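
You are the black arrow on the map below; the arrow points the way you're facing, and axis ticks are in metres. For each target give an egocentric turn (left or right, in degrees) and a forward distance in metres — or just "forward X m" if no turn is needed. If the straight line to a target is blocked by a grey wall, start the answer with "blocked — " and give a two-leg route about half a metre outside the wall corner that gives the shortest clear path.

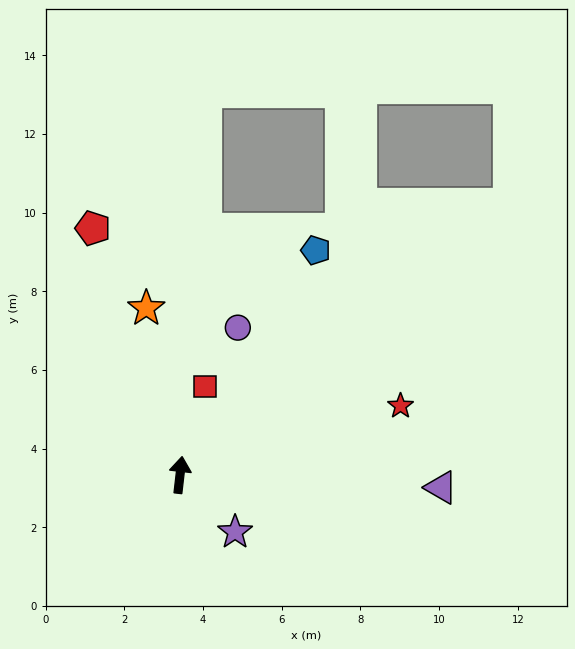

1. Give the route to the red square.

turn right 9°, forward 2.3 m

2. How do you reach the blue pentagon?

turn right 25°, forward 6.7 m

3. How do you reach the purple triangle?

turn right 86°, forward 6.6 m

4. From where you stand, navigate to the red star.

turn right 66°, forward 5.9 m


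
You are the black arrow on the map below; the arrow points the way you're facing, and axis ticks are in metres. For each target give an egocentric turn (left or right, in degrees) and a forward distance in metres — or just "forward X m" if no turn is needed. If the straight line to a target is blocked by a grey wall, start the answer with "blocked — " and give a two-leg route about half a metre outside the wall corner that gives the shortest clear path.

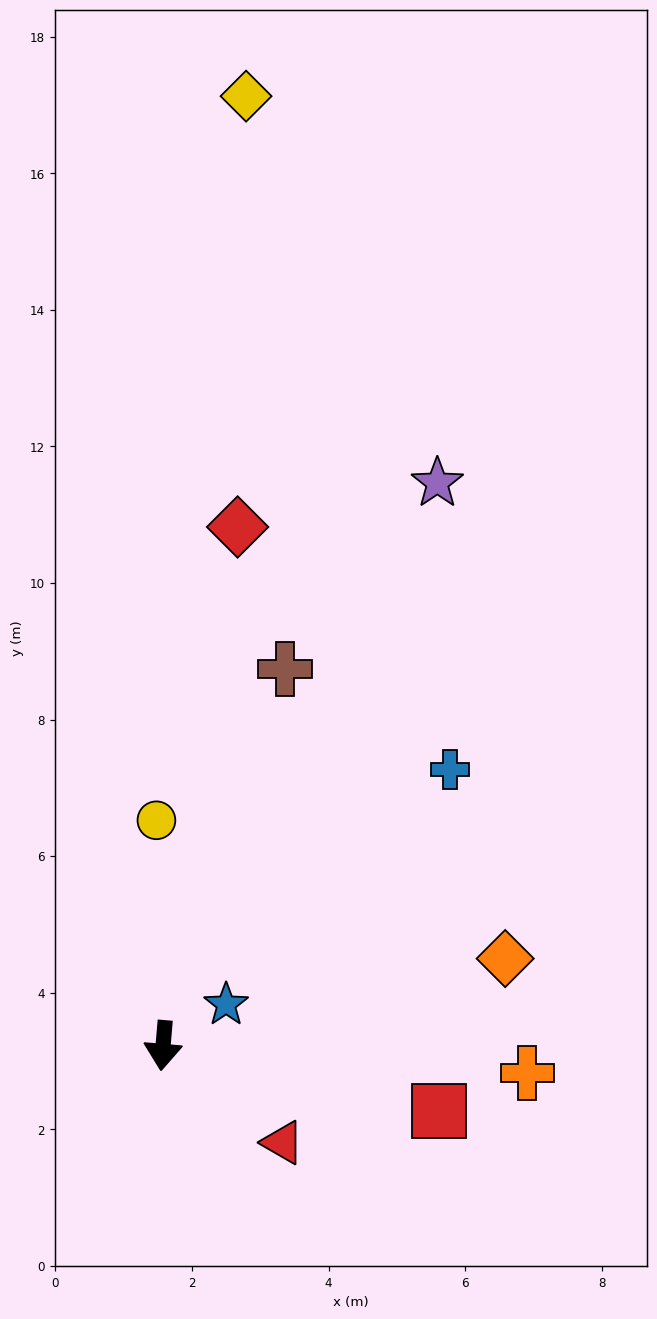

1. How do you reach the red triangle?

turn left 56°, forward 2.3 m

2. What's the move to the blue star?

turn left 128°, forward 1.1 m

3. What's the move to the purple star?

turn left 159°, forward 9.2 m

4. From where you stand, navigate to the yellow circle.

turn right 173°, forward 3.3 m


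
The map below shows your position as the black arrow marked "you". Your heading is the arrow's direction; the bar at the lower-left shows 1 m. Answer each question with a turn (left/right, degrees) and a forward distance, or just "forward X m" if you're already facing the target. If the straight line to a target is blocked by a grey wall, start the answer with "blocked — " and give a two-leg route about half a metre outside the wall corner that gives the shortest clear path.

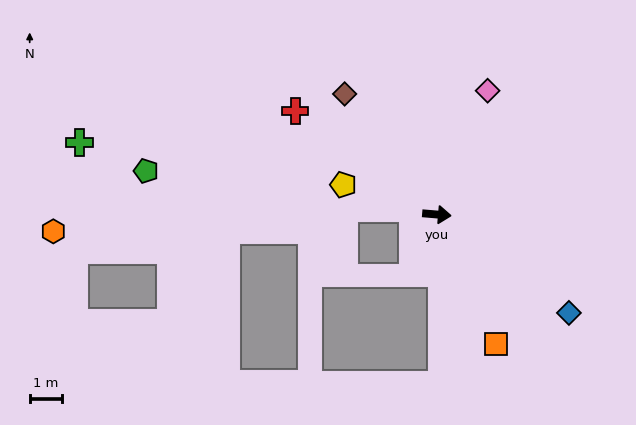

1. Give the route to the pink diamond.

turn left 73°, forward 4.2 m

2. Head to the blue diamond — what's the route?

turn right 32°, forward 5.1 m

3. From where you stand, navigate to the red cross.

turn left 149°, forward 5.5 m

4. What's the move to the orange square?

turn right 61°, forward 4.4 m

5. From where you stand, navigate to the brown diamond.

turn left 132°, forward 4.7 m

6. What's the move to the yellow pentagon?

turn left 167°, forward 3.1 m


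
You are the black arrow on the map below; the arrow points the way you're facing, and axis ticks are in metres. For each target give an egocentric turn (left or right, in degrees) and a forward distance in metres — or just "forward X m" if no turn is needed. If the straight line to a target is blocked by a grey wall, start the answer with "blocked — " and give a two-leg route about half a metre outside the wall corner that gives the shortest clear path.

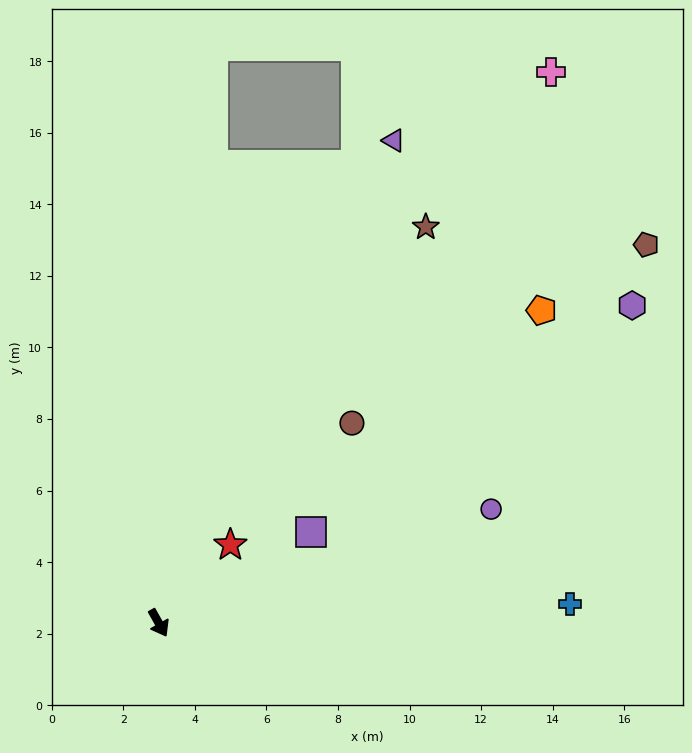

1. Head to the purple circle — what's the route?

turn left 80°, forward 9.8 m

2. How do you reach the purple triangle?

turn left 125°, forward 15.0 m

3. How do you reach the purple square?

turn left 91°, forward 5.0 m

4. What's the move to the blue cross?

turn left 63°, forward 11.5 m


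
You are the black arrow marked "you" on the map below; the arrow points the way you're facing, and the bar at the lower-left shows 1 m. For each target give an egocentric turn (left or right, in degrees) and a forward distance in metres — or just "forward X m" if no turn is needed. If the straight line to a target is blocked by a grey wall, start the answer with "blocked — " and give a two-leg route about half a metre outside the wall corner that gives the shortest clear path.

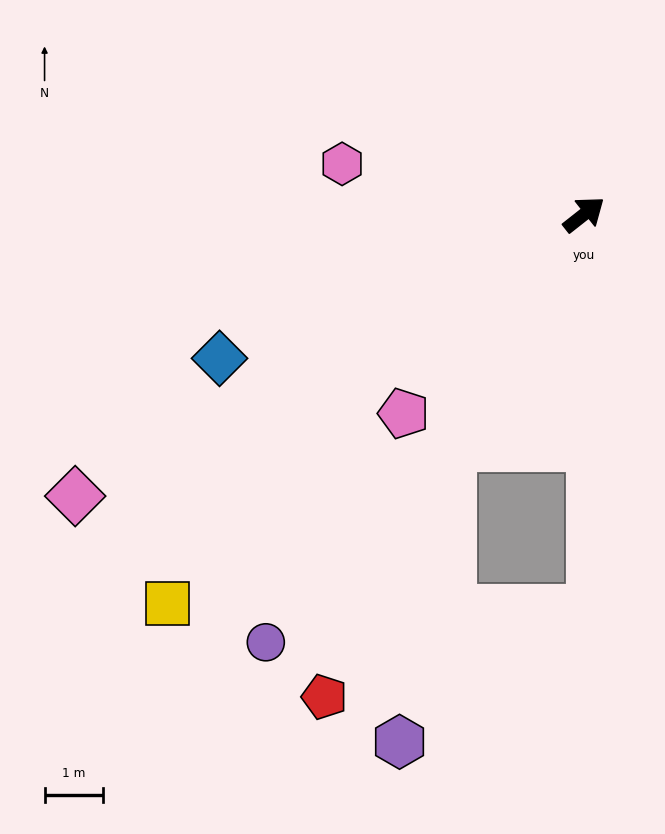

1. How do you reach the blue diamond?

turn left 163°, forward 6.8 m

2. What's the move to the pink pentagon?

turn right 170°, forward 4.6 m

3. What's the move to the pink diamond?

turn left 171°, forward 10.0 m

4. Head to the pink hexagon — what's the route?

turn left 130°, forward 4.3 m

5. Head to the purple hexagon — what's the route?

blocked — turn right 158°, forward 4.6 m, then turn left 20°, forward 5.2 m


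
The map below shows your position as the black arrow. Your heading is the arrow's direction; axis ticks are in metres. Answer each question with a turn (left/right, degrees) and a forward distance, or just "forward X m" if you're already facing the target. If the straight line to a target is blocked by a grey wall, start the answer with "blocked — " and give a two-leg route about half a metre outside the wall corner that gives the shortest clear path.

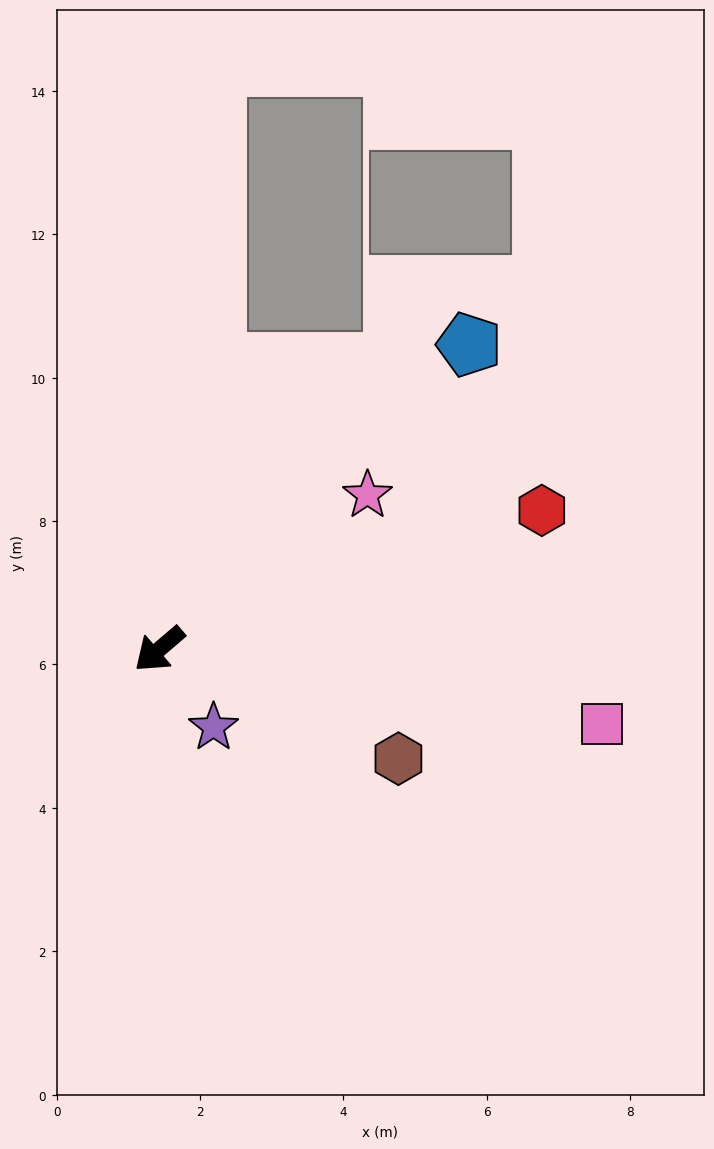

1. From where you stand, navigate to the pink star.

turn left 176°, forward 3.6 m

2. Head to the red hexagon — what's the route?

turn left 159°, forward 5.7 m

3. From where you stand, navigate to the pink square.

turn left 130°, forward 6.3 m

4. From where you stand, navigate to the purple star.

turn left 84°, forward 1.3 m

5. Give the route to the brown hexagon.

turn left 115°, forward 3.7 m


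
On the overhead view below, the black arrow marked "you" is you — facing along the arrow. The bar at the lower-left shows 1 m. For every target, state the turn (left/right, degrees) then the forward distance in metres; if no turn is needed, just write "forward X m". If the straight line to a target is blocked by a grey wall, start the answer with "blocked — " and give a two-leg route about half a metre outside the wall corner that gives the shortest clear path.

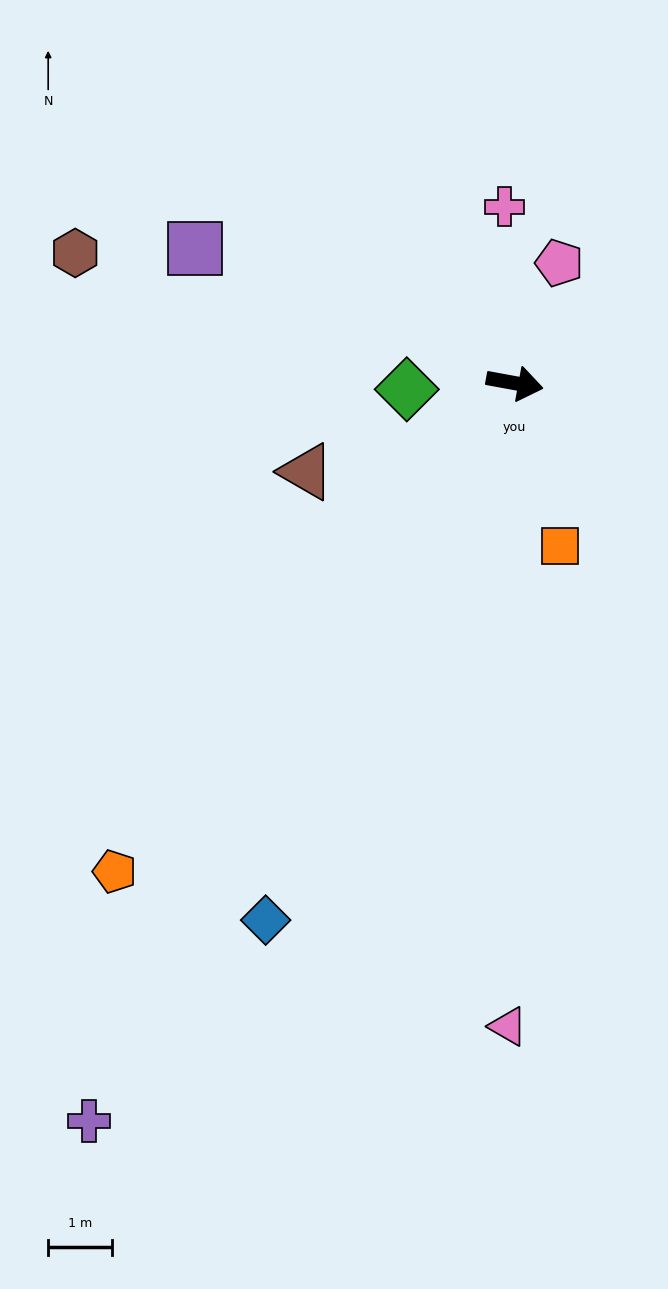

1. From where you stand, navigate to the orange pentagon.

turn right 119°, forward 9.9 m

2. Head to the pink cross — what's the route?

turn left 104°, forward 2.8 m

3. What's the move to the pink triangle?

turn right 80°, forward 10.1 m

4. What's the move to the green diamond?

turn right 166°, forward 1.7 m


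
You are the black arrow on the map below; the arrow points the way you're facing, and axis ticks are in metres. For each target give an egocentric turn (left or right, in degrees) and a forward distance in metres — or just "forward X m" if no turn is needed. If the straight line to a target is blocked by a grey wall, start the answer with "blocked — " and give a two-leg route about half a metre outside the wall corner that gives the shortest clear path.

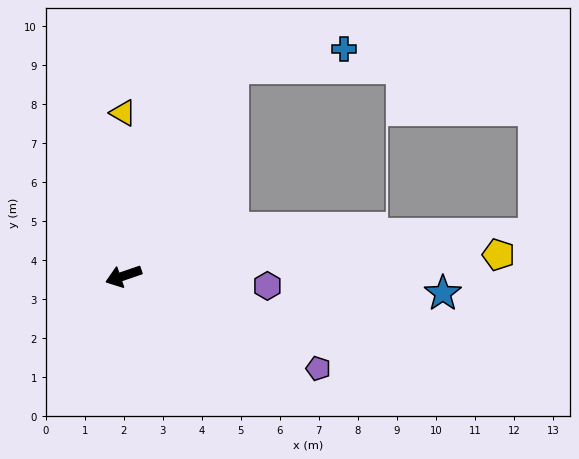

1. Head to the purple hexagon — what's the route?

turn left 157°, forward 3.7 m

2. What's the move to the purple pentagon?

turn left 136°, forward 5.5 m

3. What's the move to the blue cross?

blocked — turn right 137°, forward 6.0 m, then turn right 52°, forward 2.9 m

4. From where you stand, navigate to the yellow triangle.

turn right 109°, forward 4.2 m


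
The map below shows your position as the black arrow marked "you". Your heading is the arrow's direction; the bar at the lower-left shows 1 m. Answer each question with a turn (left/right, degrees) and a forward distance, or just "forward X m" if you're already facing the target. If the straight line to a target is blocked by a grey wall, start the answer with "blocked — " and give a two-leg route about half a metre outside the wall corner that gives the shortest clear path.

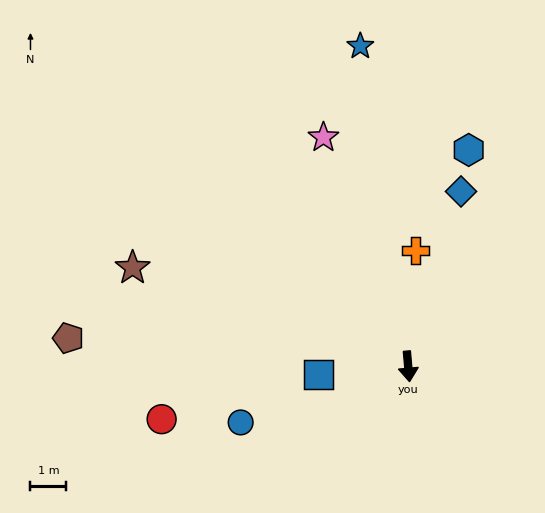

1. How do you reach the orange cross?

turn left 171°, forward 3.2 m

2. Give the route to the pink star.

turn right 165°, forward 6.8 m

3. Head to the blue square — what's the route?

turn right 90°, forward 2.5 m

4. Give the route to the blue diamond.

turn left 158°, forward 5.1 m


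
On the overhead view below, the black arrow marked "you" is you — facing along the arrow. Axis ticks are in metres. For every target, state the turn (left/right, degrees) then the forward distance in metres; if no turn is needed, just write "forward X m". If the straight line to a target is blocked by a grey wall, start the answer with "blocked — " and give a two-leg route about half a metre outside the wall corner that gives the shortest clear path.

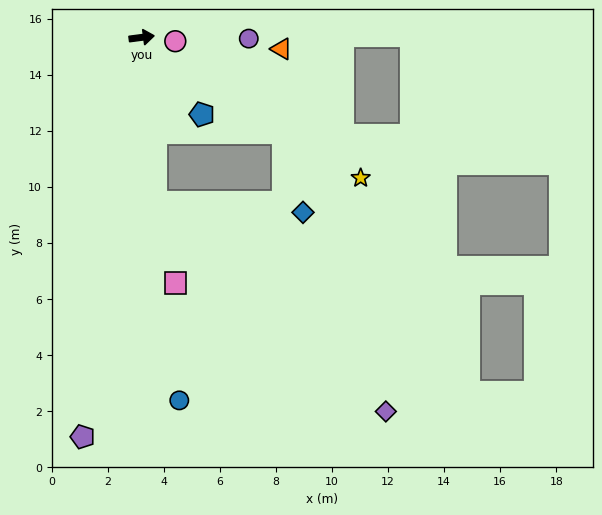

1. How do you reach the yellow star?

turn right 40°, forward 9.3 m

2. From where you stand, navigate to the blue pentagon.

turn right 59°, forward 3.5 m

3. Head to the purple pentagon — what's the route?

turn right 106°, forward 14.4 m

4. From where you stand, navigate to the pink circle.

turn right 14°, forward 1.2 m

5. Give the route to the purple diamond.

blocked — turn right 93°, forward 5.9 m, then turn left 43°, forward 11.1 m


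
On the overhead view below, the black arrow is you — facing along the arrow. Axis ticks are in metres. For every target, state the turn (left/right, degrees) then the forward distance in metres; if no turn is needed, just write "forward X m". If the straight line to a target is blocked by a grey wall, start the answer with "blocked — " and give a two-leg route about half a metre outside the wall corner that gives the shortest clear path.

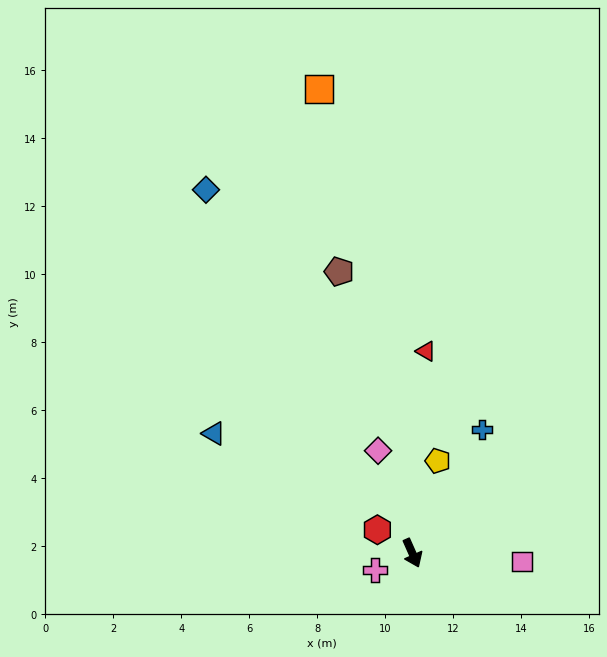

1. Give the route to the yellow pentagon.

turn left 141°, forward 2.8 m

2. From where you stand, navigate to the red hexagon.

turn right 148°, forward 1.2 m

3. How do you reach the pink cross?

turn right 90°, forward 1.2 m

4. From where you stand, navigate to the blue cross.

turn left 127°, forward 4.2 m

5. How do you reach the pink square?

turn left 62°, forward 3.2 m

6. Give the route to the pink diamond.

turn left 175°, forward 3.2 m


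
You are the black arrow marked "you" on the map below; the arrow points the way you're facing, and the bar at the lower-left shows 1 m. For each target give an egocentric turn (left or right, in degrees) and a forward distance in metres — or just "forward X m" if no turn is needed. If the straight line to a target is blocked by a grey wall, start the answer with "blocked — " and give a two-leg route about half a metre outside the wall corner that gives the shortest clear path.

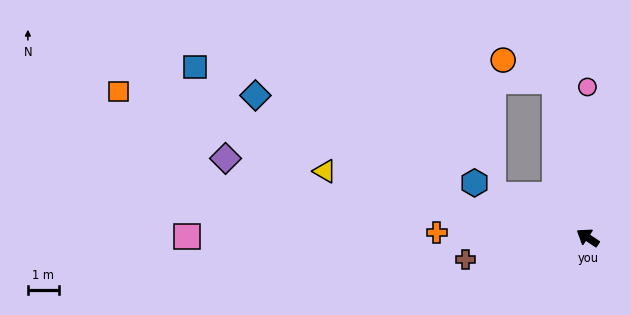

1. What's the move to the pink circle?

turn right 56°, forward 4.8 m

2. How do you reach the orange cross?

turn left 32°, forward 4.8 m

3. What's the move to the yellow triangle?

turn left 19°, forward 8.7 m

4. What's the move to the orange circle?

blocked — turn right 44°, forward 5.1 m, then turn left 56°, forward 1.8 m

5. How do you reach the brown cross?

turn left 44°, forward 4.0 m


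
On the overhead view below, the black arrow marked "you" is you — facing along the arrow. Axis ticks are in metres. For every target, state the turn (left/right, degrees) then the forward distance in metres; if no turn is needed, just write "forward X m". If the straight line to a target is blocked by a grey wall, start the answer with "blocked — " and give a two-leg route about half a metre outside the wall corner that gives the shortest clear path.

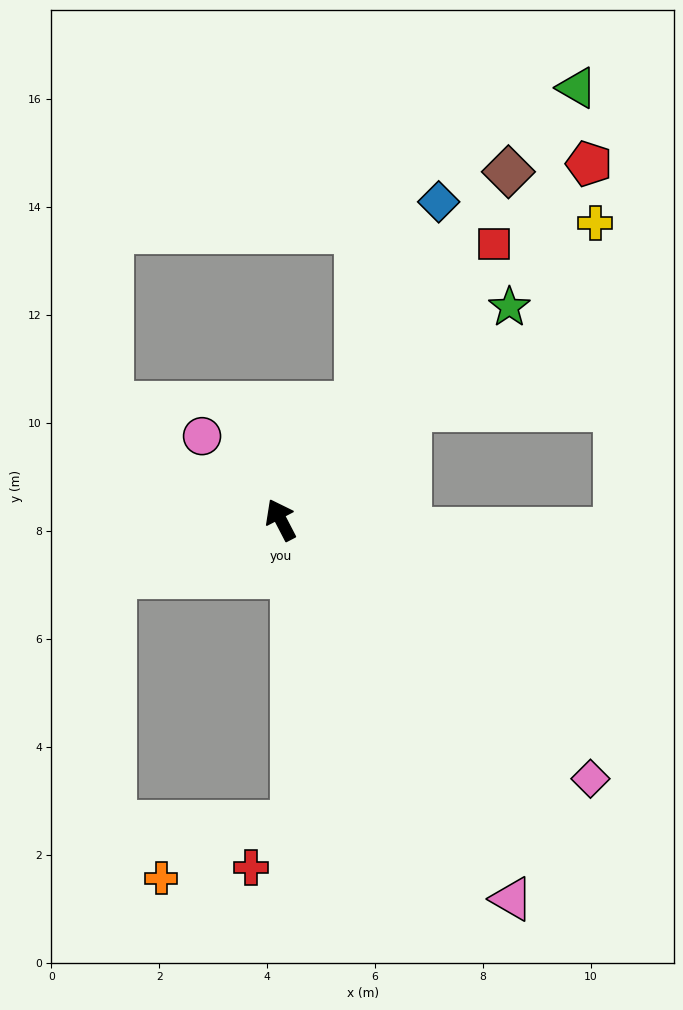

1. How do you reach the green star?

turn right 75°, forward 5.8 m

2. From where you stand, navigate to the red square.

turn right 65°, forward 6.5 m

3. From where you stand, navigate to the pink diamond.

turn right 157°, forward 7.5 m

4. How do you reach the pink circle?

turn left 16°, forward 2.1 m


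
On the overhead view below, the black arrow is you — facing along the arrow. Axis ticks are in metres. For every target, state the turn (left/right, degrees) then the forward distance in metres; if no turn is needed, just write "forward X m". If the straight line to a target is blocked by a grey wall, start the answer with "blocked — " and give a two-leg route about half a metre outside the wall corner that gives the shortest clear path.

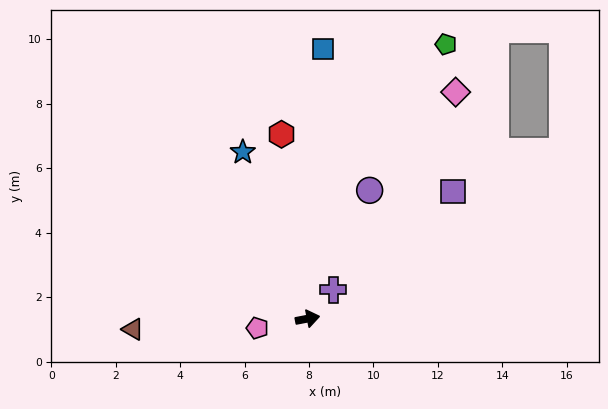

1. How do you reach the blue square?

turn left 76°, forward 8.4 m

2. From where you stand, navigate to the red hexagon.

turn left 87°, forward 5.8 m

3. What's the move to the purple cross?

turn left 37°, forward 1.2 m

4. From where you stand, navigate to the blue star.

turn left 100°, forward 5.5 m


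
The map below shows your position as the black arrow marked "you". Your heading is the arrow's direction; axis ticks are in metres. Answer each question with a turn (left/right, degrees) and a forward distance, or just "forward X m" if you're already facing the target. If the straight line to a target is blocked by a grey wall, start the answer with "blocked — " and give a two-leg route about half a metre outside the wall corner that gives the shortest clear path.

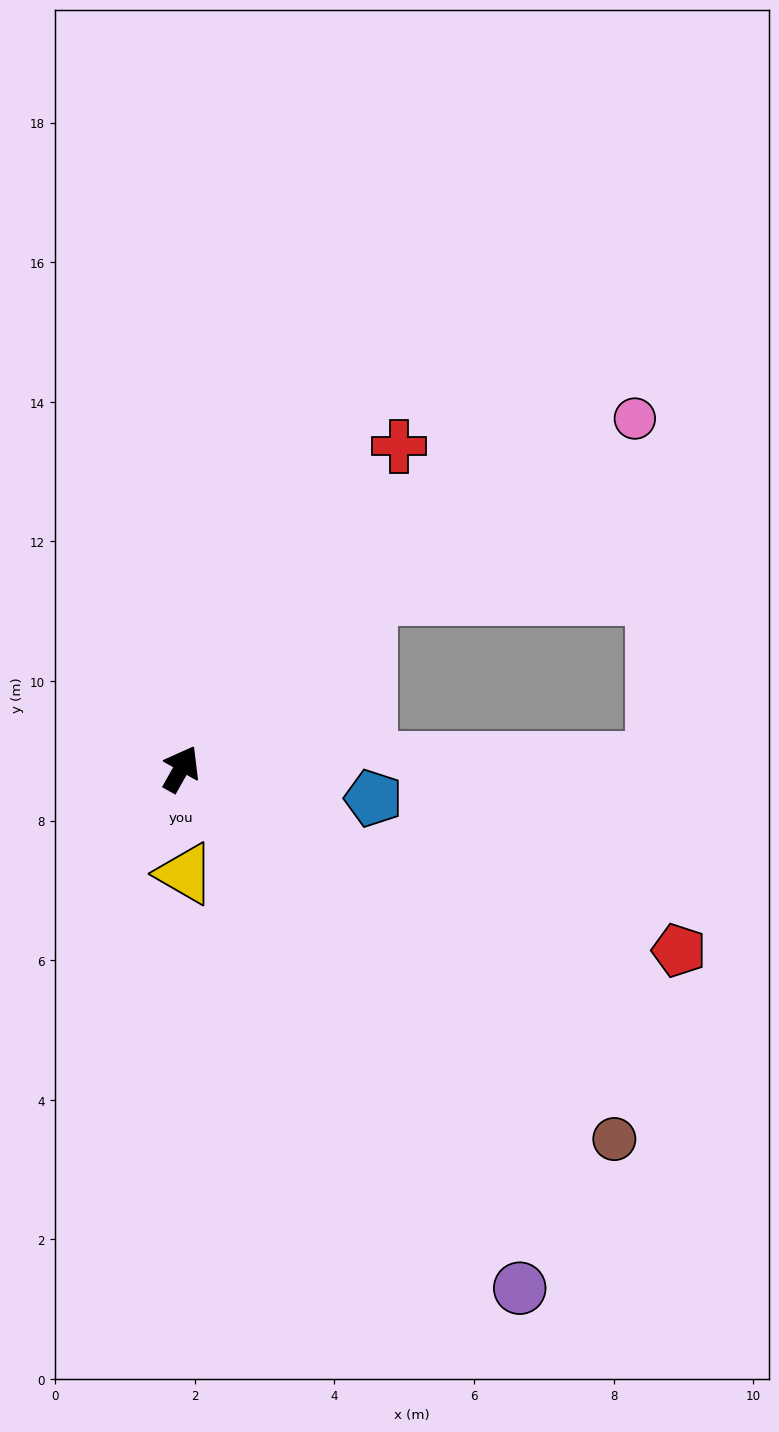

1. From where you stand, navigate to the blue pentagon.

turn right 69°, forward 2.8 m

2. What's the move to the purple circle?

turn right 117°, forward 8.9 m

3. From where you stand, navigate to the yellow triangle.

turn right 148°, forward 1.5 m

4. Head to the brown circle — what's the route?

turn right 101°, forward 8.2 m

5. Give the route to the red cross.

turn right 5°, forward 5.6 m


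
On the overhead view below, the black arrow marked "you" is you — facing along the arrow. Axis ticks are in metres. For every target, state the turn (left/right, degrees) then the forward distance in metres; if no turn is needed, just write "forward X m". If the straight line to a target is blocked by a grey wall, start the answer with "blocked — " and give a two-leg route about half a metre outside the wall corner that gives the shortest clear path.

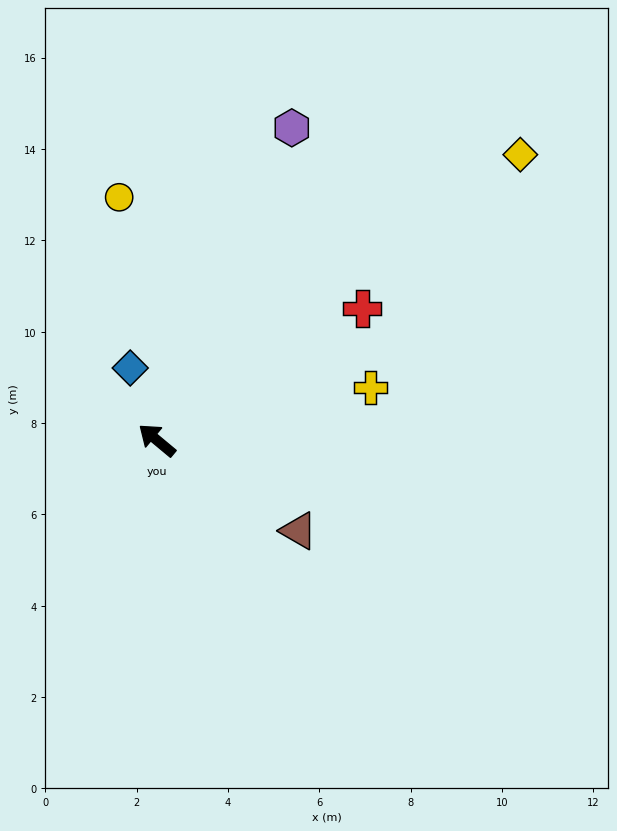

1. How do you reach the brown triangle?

turn right 173°, forward 3.7 m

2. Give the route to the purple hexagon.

turn right 74°, forward 7.4 m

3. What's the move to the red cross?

turn right 108°, forward 5.3 m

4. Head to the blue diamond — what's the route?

turn right 30°, forward 1.7 m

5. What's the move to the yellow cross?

turn right 126°, forward 4.8 m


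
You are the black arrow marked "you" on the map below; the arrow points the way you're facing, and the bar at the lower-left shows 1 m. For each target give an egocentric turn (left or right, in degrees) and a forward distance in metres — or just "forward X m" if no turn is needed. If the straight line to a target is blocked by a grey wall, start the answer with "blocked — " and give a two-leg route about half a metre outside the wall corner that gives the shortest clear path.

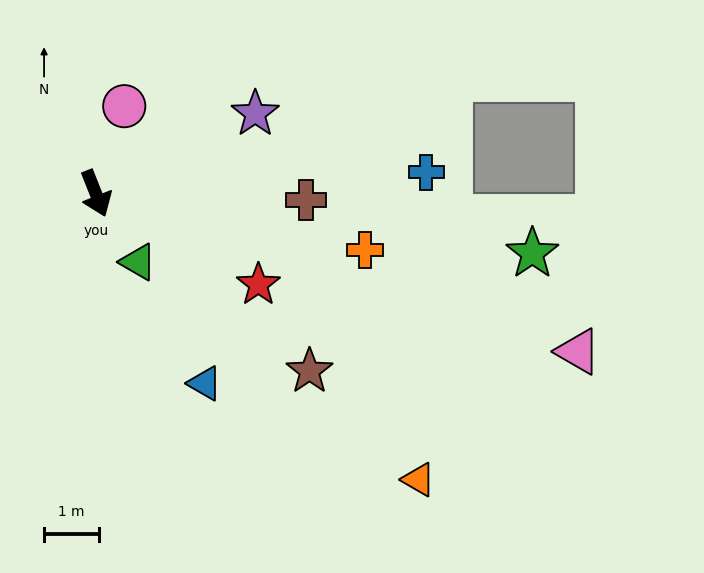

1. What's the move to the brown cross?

turn left 67°, forward 3.8 m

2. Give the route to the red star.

turn left 39°, forward 3.4 m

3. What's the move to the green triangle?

turn left 10°, forward 1.5 m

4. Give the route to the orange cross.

turn left 57°, forward 5.0 m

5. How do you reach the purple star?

turn left 95°, forward 3.2 m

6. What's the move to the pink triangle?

turn left 50°, forward 9.2 m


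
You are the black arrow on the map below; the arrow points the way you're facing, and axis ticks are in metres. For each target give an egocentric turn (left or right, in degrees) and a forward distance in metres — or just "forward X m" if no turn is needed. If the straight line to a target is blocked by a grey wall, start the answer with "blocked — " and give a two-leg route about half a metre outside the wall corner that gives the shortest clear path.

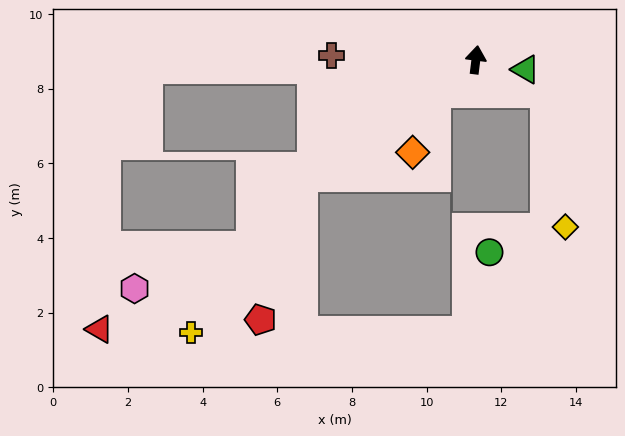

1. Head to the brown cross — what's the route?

turn left 95°, forward 3.9 m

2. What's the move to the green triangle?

turn right 94°, forward 1.4 m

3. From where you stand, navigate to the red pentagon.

blocked — turn left 131°, forward 5.6 m, then turn left 40°, forward 4.0 m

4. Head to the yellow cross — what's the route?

blocked — turn left 131°, forward 5.6 m, then turn left 21°, forward 5.2 m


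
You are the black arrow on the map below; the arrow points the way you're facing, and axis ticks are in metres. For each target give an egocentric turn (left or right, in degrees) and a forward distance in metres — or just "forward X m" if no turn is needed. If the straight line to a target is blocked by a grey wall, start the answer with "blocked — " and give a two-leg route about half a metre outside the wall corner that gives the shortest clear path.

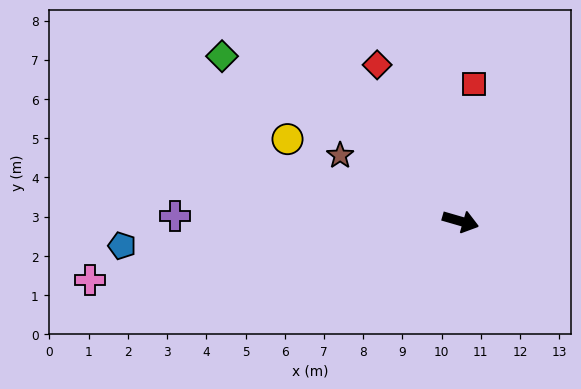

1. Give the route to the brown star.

turn left 168°, forward 3.5 m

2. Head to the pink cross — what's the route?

turn right 155°, forward 9.6 m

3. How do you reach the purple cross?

turn right 165°, forward 7.3 m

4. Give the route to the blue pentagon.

turn right 160°, forward 8.7 m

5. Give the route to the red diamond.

turn left 134°, forward 4.5 m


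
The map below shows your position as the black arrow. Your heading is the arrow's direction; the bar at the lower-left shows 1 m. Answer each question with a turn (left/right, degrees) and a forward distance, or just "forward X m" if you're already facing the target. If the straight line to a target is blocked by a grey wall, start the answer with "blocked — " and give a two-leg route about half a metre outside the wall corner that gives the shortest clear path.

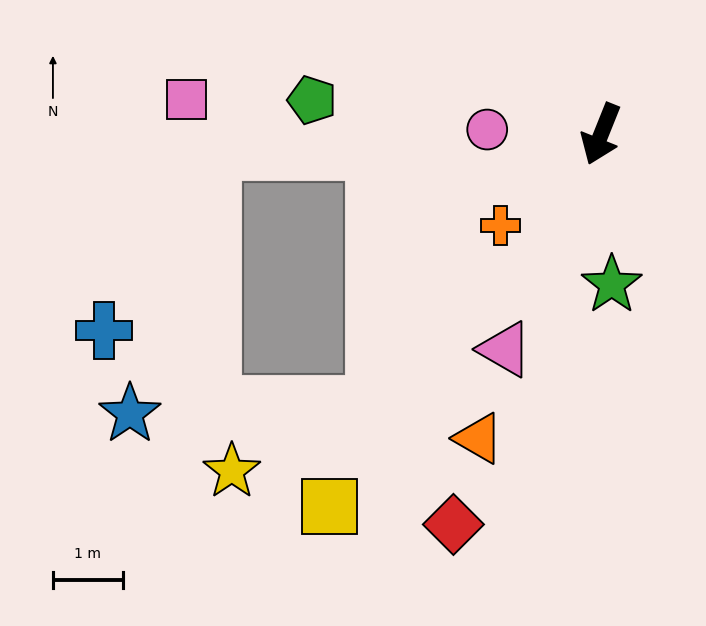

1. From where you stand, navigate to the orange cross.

turn right 26°, forward 2.0 m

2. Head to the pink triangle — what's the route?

turn right 2°, forward 3.4 m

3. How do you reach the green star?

turn left 26°, forward 2.2 m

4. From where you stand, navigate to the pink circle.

turn right 70°, forward 1.6 m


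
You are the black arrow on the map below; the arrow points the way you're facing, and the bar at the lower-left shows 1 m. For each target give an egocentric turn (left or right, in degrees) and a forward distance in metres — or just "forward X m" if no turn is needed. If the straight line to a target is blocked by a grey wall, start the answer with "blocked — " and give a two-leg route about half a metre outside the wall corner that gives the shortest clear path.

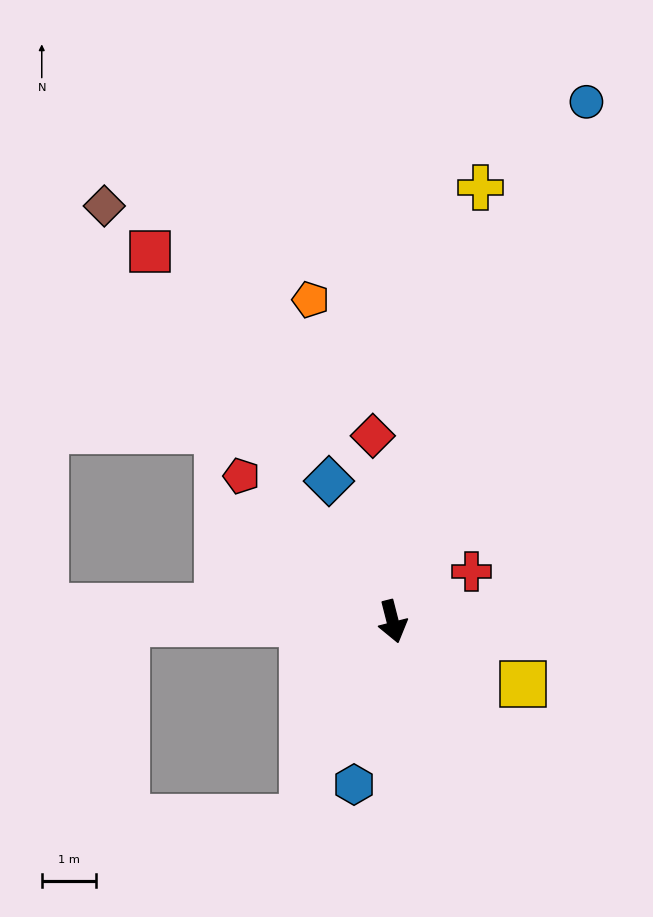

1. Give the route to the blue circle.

turn left 145°, forward 10.2 m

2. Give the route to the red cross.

turn left 108°, forward 1.7 m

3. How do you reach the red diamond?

turn left 172°, forward 3.4 m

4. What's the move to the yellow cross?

turn left 154°, forward 8.1 m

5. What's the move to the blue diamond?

turn right 170°, forward 2.8 m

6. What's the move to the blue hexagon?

turn right 28°, forward 3.1 m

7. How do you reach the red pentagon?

turn right 148°, forward 3.9 m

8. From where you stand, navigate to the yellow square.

turn left 50°, forward 2.7 m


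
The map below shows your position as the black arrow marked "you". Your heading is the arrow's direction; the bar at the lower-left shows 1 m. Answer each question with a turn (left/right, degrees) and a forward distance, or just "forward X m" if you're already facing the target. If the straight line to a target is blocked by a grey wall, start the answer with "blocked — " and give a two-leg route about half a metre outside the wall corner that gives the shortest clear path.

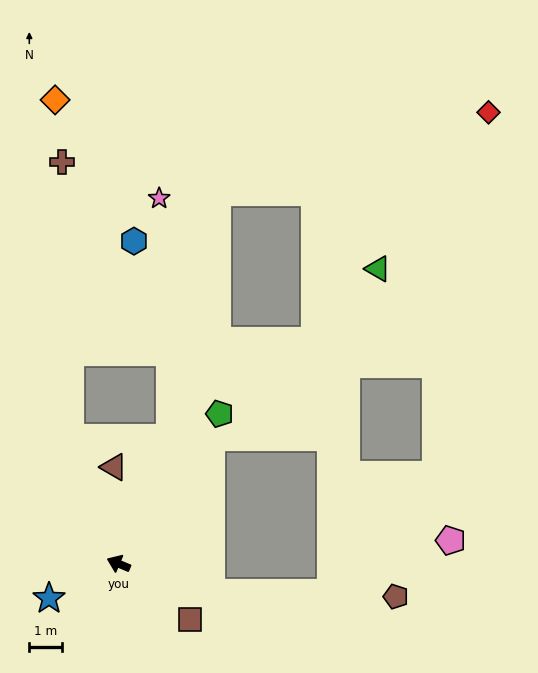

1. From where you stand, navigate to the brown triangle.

turn right 64°, forward 2.9 m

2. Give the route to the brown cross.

blocked — turn right 46°, forward 4.1 m, then turn right 19°, forward 8.4 m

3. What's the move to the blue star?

turn left 49°, forward 2.4 m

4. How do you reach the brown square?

turn left 165°, forward 2.8 m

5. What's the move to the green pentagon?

turn right 101°, forward 5.5 m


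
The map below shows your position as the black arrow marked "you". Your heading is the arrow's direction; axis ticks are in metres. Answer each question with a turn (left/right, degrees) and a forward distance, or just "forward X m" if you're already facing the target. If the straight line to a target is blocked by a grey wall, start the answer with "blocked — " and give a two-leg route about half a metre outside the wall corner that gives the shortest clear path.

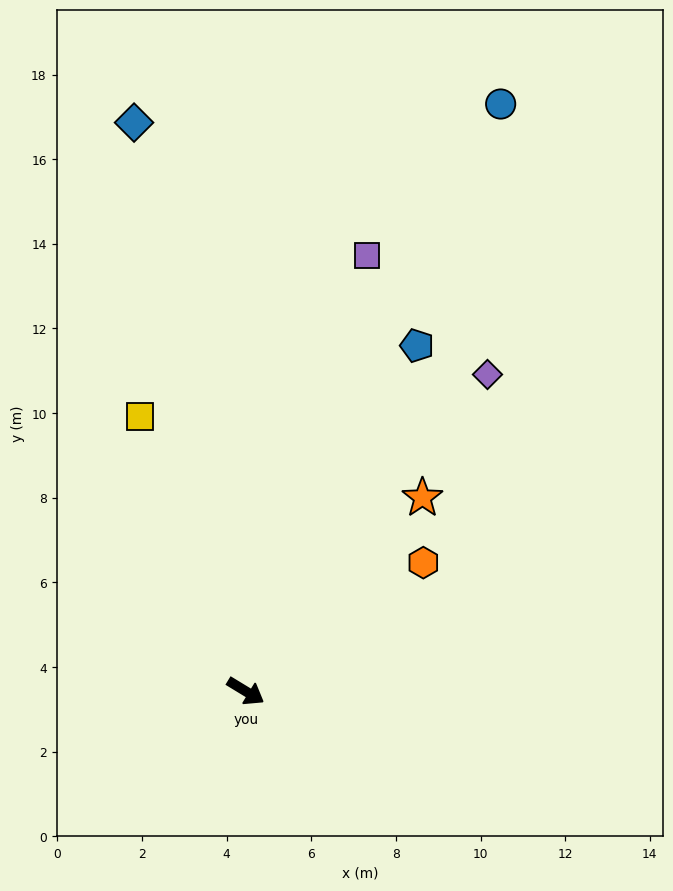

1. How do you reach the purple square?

turn left 106°, forward 10.7 m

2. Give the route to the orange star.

turn left 79°, forward 6.2 m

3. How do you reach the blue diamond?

turn left 132°, forward 13.7 m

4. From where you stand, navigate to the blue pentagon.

turn left 95°, forward 9.1 m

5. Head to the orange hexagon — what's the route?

turn left 67°, forward 5.2 m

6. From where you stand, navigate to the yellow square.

turn left 142°, forward 7.0 m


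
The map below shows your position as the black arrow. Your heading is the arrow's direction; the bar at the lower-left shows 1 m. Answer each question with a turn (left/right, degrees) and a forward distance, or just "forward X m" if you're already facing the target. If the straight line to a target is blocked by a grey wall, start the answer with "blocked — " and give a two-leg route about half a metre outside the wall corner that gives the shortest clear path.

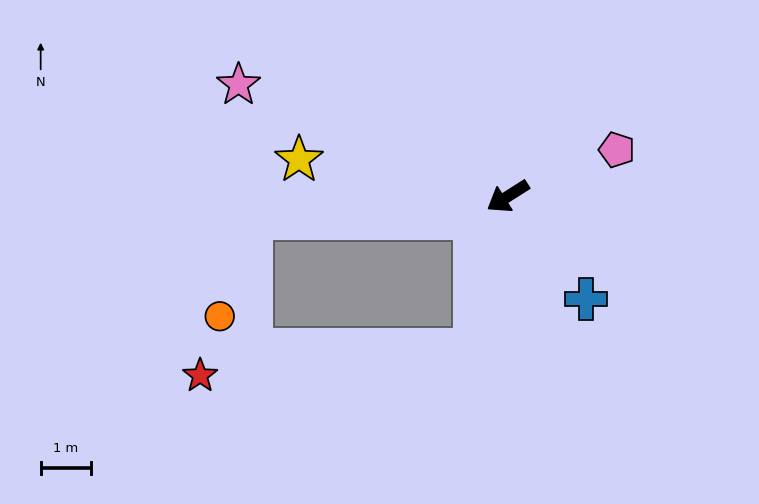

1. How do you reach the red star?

blocked — turn left 45°, forward 3.1 m, then turn right 72°, forward 5.5 m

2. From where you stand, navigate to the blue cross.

turn left 95°, forward 2.5 m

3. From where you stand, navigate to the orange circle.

blocked — turn right 27°, forward 5.1 m, then turn left 67°, forward 2.0 m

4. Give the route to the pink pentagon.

turn left 171°, forward 2.3 m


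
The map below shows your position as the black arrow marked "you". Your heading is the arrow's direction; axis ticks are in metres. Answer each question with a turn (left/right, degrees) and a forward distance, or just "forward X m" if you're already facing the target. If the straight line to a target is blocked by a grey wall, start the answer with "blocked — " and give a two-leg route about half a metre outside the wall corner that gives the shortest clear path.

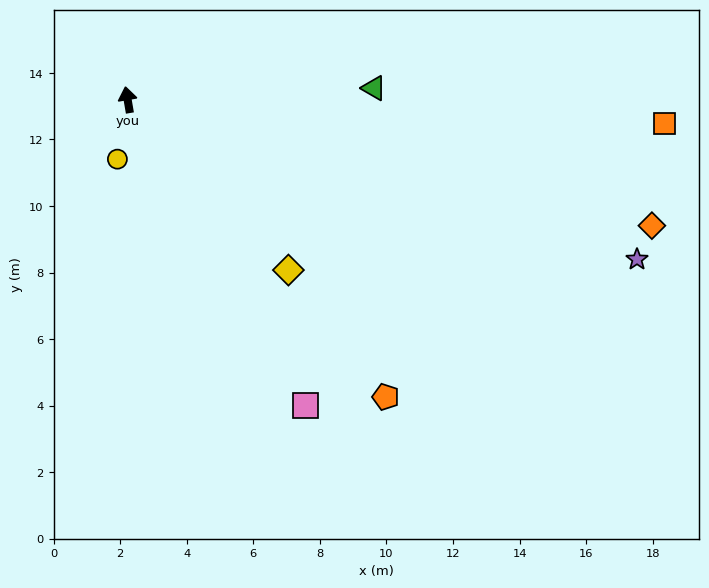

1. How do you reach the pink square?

turn right 160°, forward 10.6 m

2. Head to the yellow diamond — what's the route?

turn right 146°, forward 7.0 m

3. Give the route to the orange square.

turn right 102°, forward 16.1 m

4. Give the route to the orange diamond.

turn right 113°, forward 16.2 m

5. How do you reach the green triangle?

turn right 97°, forward 7.4 m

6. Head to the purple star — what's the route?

turn right 117°, forward 16.0 m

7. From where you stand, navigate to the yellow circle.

turn left 161°, forward 1.8 m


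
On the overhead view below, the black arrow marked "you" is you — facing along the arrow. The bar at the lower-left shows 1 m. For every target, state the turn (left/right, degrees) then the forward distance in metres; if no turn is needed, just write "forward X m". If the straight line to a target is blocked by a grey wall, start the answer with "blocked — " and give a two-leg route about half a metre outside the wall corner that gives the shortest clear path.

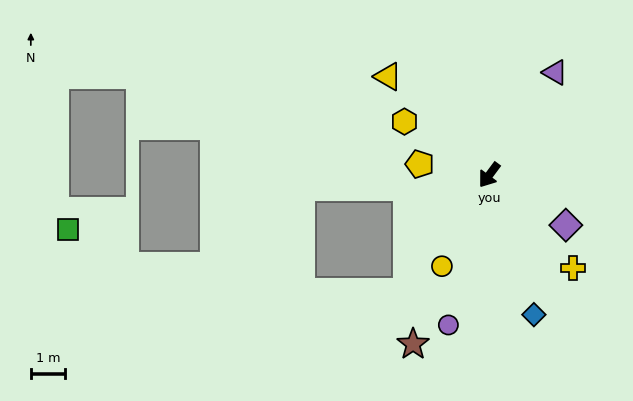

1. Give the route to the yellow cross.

turn left 79°, forward 3.6 m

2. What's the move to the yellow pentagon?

turn right 62°, forward 2.0 m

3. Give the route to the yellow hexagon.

turn right 86°, forward 2.9 m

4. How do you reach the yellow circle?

turn left 9°, forward 3.0 m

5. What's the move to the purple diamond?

turn left 93°, forward 2.7 m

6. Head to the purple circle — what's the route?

turn left 21°, forward 4.5 m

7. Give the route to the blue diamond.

turn left 54°, forward 4.3 m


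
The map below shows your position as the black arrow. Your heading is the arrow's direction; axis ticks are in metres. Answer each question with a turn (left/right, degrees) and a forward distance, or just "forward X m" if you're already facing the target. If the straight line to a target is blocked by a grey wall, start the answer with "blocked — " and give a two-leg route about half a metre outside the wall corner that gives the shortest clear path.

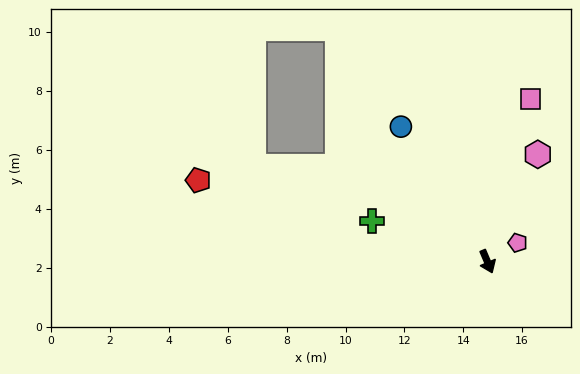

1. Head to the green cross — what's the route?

turn right 132°, forward 4.2 m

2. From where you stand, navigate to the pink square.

turn left 142°, forward 5.7 m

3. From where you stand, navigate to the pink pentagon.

turn left 99°, forward 1.2 m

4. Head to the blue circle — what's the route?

turn right 170°, forward 5.4 m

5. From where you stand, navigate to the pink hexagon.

turn left 132°, forward 4.0 m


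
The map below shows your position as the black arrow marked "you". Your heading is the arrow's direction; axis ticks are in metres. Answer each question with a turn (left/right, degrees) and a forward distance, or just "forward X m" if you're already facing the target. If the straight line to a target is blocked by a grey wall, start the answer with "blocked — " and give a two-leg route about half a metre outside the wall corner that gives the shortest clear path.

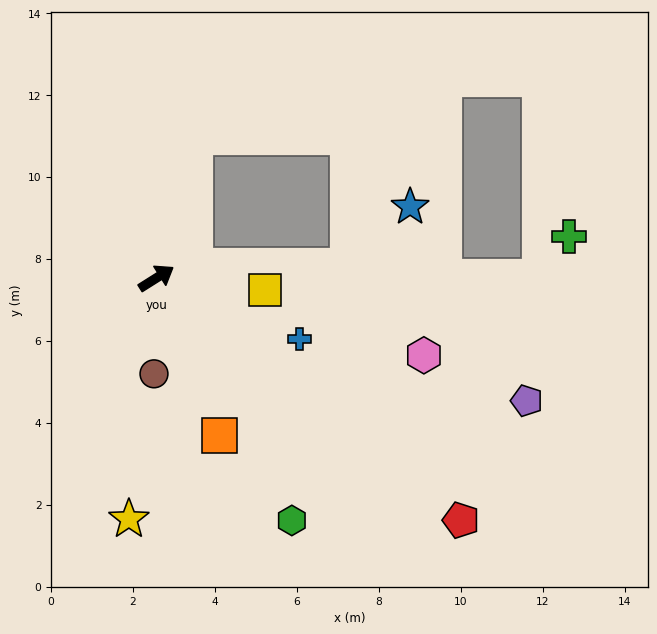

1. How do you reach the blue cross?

turn right 55°, forward 3.8 m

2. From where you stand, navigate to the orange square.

turn right 100°, forward 4.1 m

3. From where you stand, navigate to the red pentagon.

turn right 71°, forward 9.5 m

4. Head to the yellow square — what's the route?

turn right 39°, forward 2.7 m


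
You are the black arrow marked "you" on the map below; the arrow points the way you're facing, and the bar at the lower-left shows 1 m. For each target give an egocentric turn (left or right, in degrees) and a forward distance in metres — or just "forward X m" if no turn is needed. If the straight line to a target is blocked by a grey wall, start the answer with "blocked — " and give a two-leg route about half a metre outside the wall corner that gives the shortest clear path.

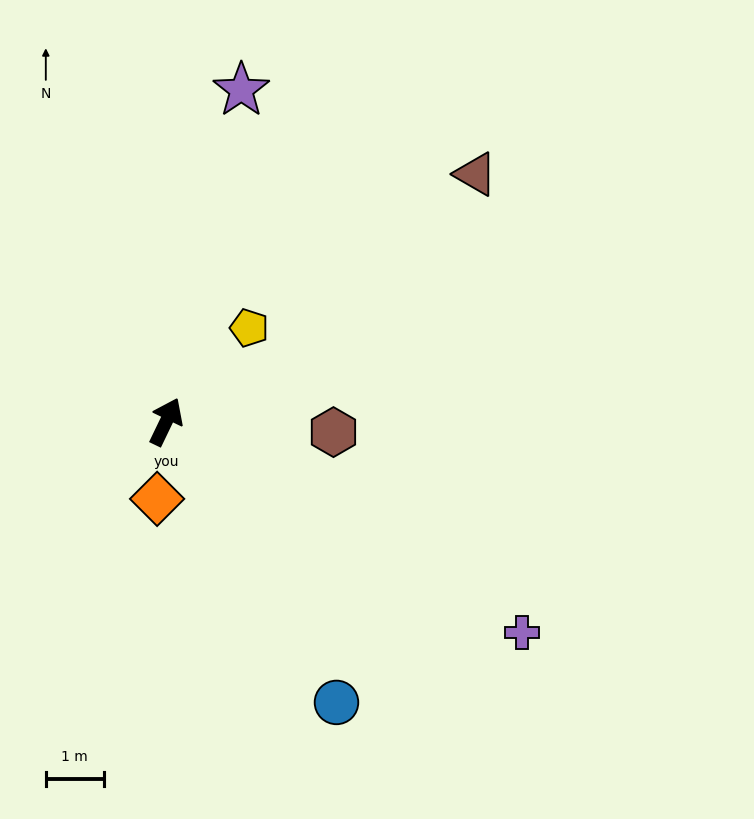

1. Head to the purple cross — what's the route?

turn right 95°, forward 7.2 m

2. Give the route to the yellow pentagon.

turn right 16°, forward 2.2 m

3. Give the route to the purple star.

turn left 13°, forward 5.9 m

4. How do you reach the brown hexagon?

turn right 68°, forward 2.9 m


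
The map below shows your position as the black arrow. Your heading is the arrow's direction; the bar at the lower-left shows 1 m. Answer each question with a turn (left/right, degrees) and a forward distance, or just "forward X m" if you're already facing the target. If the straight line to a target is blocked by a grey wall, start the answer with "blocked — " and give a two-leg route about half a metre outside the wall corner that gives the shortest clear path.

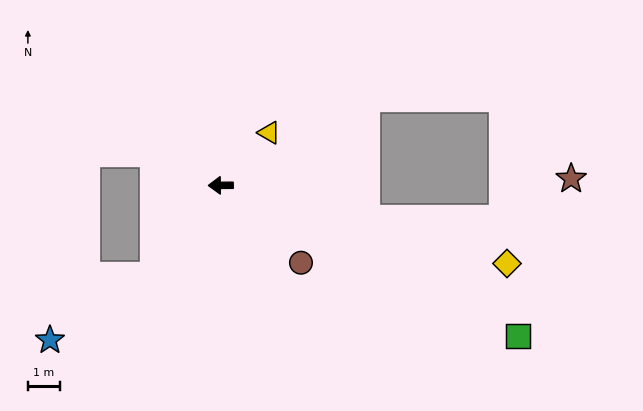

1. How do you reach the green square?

turn left 153°, forward 10.5 m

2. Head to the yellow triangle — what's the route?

turn right 133°, forward 2.3 m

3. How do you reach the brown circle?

turn left 136°, forward 3.5 m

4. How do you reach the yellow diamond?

turn left 164°, forward 9.3 m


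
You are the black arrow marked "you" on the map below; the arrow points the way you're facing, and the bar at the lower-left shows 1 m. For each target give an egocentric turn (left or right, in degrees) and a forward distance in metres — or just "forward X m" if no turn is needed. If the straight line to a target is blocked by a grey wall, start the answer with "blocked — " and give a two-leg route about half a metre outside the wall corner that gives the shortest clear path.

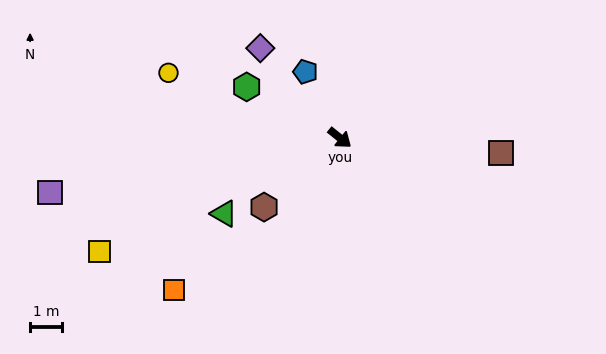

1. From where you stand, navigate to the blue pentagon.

turn left 156°, forward 2.3 m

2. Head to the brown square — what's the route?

turn left 33°, forward 5.1 m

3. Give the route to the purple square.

turn right 131°, forward 9.2 m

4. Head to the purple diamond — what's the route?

turn left 170°, forward 3.7 m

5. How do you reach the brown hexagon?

turn right 99°, forward 3.2 m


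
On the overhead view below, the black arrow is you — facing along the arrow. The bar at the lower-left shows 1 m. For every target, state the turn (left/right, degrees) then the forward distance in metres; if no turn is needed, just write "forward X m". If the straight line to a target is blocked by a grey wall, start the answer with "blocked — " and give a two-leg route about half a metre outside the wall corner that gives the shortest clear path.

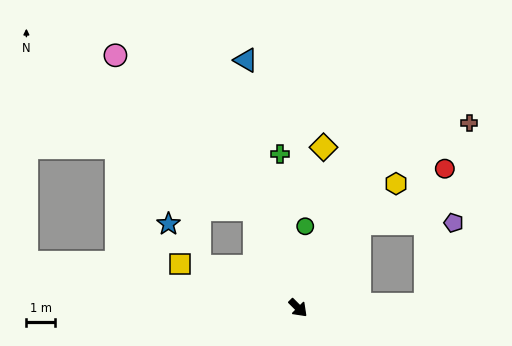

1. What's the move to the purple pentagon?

blocked — turn left 99°, forward 3.6 m, then turn right 54°, forward 3.3 m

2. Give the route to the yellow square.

turn right 155°, forward 4.4 m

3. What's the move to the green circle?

turn left 130°, forward 2.9 m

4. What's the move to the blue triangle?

turn left 147°, forward 8.8 m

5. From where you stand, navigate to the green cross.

turn left 142°, forward 5.4 m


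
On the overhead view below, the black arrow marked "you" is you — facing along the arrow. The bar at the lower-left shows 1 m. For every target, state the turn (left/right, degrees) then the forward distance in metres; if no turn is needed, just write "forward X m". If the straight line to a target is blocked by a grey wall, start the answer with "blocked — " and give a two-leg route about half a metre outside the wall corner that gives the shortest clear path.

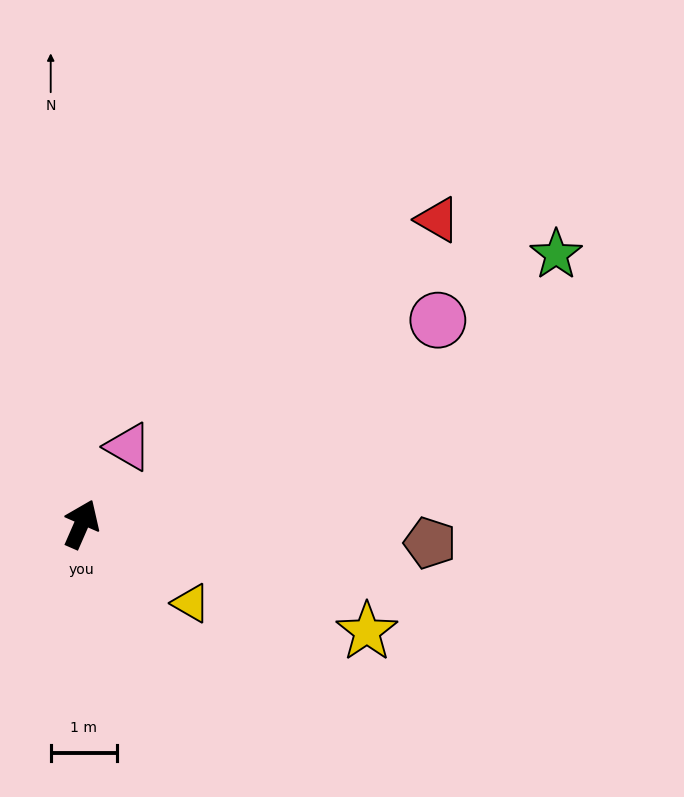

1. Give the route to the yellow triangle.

turn right 102°, forward 2.0 m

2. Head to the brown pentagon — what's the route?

turn right 70°, forward 5.3 m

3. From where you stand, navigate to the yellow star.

turn right 87°, forward 4.6 m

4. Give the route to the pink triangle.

turn right 8°, forward 1.4 m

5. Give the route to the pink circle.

turn right 37°, forward 6.2 m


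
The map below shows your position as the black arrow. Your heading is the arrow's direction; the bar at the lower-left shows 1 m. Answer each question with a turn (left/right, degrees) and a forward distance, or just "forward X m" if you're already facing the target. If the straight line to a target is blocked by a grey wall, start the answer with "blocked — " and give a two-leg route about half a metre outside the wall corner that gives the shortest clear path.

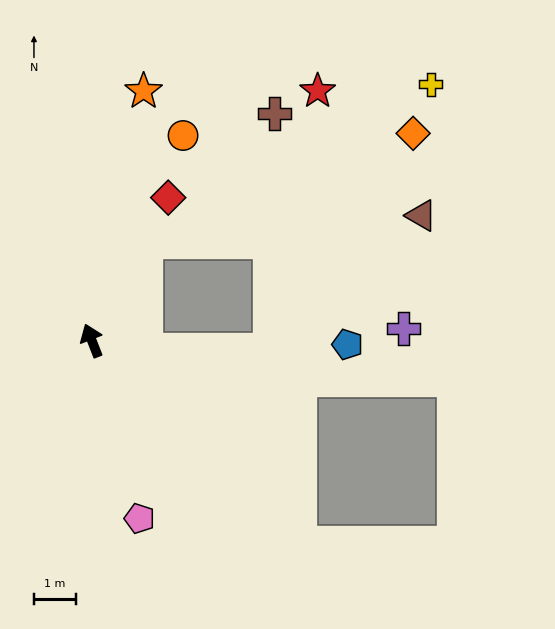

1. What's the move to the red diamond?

turn right 49°, forward 3.9 m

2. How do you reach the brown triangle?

blocked — turn right 49°, forward 2.7 m, then turn right 57°, forward 6.7 m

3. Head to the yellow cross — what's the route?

blocked — turn right 49°, forward 2.7 m, then turn right 33°, forward 7.8 m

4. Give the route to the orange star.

turn right 33°, forward 6.1 m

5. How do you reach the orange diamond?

blocked — turn right 49°, forward 2.7 m, then turn right 40°, forward 6.9 m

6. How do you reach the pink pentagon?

turn left 174°, forward 4.4 m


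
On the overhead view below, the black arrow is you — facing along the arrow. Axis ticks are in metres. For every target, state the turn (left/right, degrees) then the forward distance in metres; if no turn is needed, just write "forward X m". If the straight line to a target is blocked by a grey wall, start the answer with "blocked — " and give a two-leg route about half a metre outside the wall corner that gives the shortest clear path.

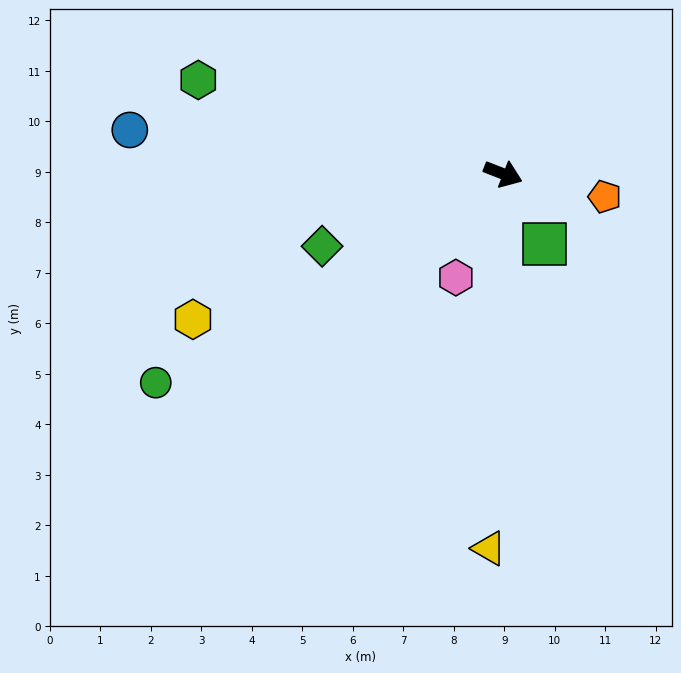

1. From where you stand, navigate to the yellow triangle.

turn right 71°, forward 7.4 m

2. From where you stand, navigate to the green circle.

turn right 128°, forward 8.0 m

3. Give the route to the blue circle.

turn right 165°, forward 7.4 m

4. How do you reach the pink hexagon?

turn right 93°, forward 2.3 m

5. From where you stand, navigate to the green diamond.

turn right 137°, forward 3.9 m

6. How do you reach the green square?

turn right 38°, forward 1.6 m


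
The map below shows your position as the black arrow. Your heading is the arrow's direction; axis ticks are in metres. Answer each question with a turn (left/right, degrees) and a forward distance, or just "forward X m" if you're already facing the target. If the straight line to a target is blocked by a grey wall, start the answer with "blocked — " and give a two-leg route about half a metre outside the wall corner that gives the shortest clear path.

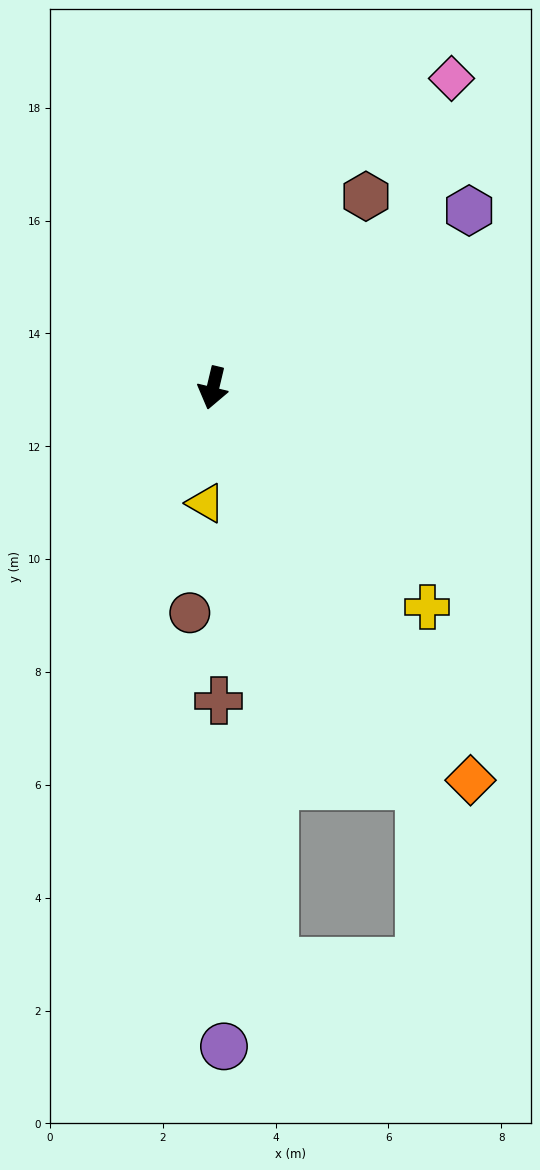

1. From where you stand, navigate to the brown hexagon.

turn left 155°, forward 4.3 m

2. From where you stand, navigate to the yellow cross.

turn left 58°, forward 5.4 m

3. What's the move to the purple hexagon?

turn left 138°, forward 5.5 m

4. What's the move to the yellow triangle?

turn left 10°, forward 2.0 m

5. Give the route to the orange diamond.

turn left 47°, forward 8.3 m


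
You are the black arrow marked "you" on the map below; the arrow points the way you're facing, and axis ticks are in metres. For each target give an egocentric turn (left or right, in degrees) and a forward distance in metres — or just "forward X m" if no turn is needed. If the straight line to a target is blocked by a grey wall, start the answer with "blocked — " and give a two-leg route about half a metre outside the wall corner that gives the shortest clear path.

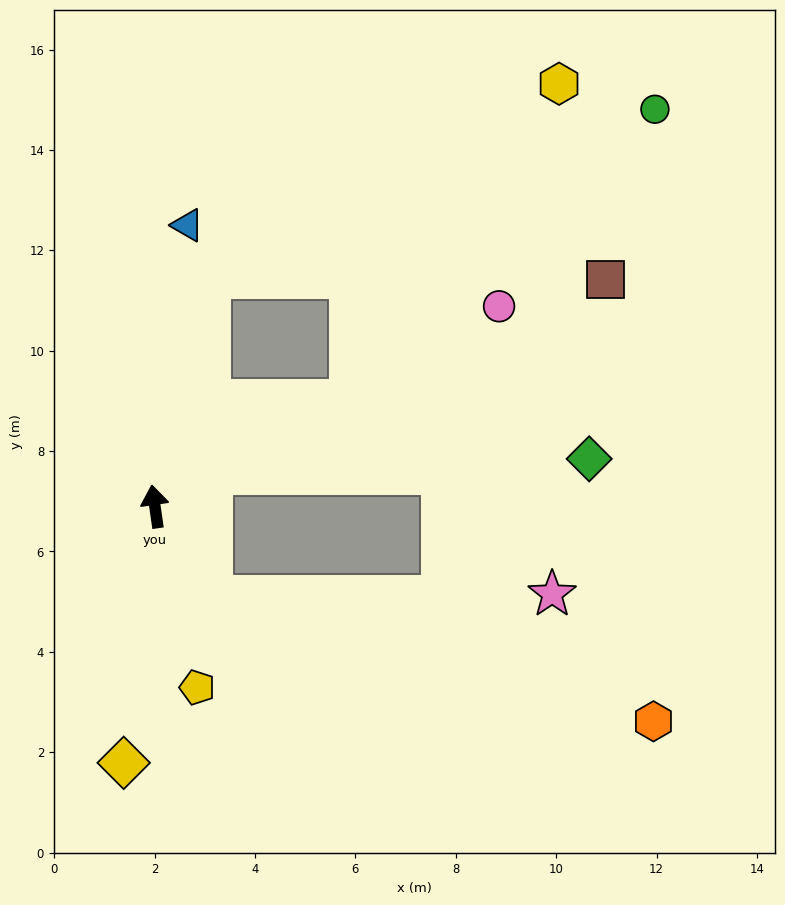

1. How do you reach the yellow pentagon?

turn right 175°, forward 3.7 m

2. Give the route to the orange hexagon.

blocked — turn right 156°, forward 2.1 m, then turn left 42°, forward 9.1 m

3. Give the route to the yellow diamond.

turn left 165°, forward 5.1 m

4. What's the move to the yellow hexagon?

blocked — turn right 70°, forward 4.4 m, then turn left 28°, forward 7.6 m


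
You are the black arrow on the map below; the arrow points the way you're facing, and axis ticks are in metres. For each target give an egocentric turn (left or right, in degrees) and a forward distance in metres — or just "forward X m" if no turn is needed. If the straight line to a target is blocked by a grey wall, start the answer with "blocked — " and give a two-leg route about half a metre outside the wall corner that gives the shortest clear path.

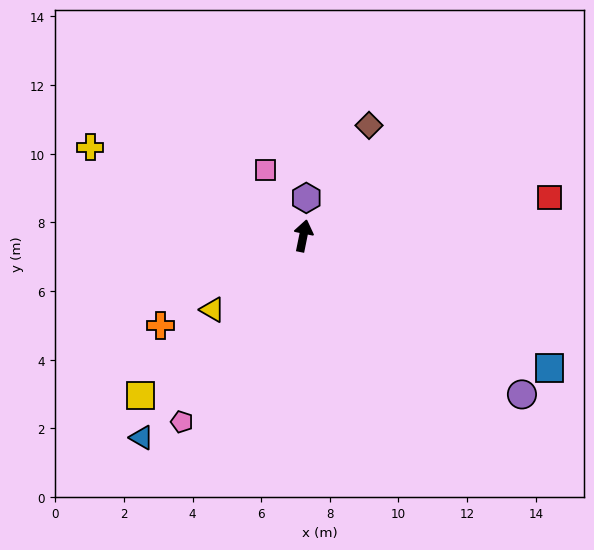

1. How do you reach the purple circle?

turn right 114°, forward 7.9 m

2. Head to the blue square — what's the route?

turn right 107°, forward 8.1 m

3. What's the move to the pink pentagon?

turn left 158°, forward 6.5 m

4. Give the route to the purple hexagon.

turn left 7°, forward 1.1 m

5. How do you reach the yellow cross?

turn left 79°, forward 6.7 m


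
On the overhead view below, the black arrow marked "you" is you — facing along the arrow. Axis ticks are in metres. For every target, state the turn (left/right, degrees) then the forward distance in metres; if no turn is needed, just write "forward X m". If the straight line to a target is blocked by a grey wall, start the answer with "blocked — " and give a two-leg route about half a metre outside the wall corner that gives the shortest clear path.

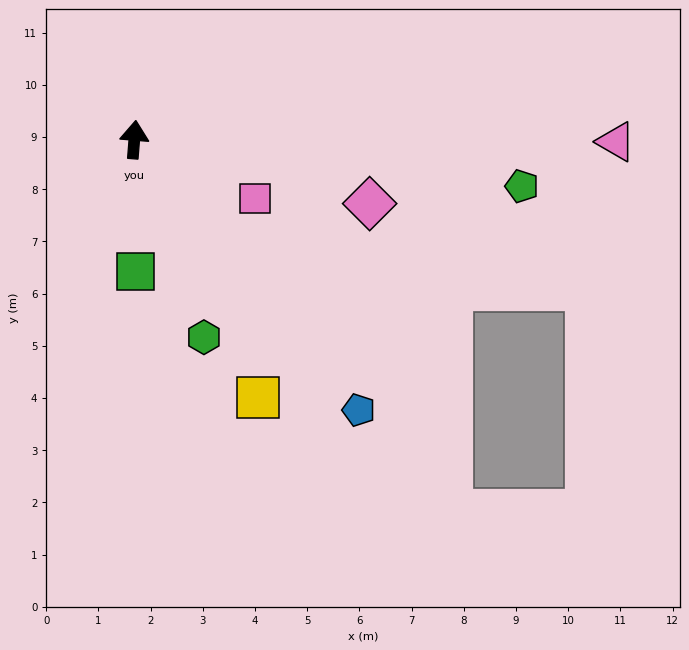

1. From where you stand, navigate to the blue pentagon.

turn right 136°, forward 6.7 m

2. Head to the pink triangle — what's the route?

turn right 86°, forward 9.2 m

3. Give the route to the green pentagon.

turn right 92°, forward 7.5 m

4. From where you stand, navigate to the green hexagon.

turn right 156°, forward 4.0 m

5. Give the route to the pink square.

turn right 111°, forward 2.6 m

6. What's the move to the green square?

turn right 175°, forward 2.5 m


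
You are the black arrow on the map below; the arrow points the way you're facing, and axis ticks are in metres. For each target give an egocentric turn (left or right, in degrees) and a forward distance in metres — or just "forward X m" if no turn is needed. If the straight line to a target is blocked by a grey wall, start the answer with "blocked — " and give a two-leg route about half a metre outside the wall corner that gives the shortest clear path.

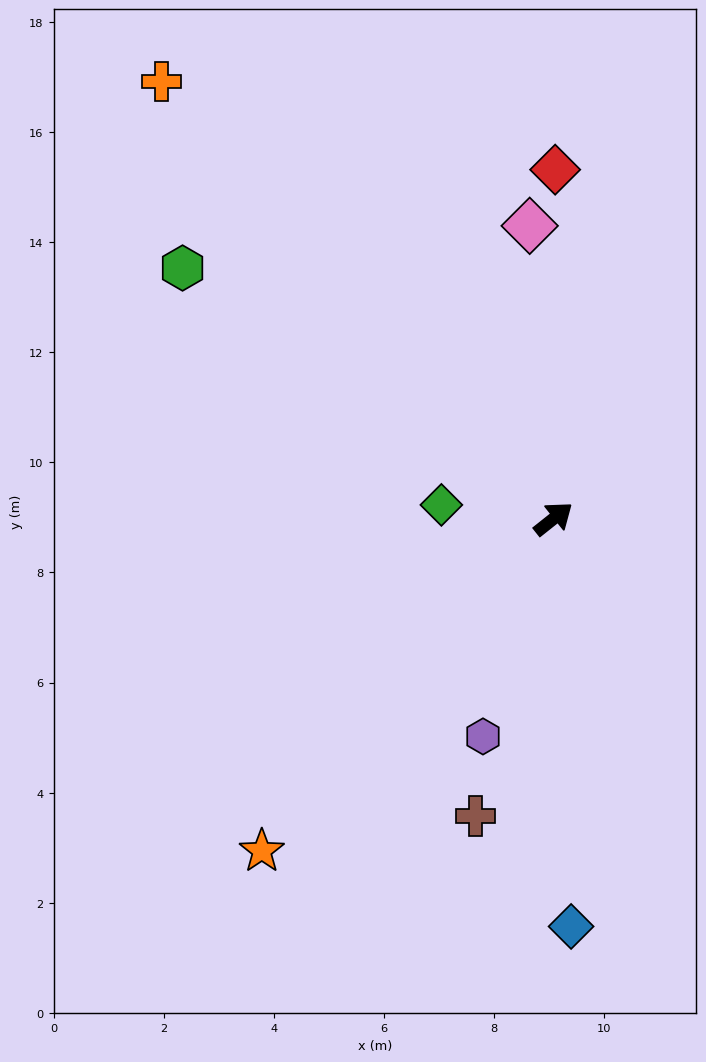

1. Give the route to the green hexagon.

turn left 107°, forward 8.1 m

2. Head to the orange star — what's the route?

turn right 170°, forward 8.0 m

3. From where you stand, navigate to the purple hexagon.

turn right 146°, forward 4.2 m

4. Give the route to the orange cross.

turn left 93°, forward 10.7 m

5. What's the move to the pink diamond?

turn left 56°, forward 5.3 m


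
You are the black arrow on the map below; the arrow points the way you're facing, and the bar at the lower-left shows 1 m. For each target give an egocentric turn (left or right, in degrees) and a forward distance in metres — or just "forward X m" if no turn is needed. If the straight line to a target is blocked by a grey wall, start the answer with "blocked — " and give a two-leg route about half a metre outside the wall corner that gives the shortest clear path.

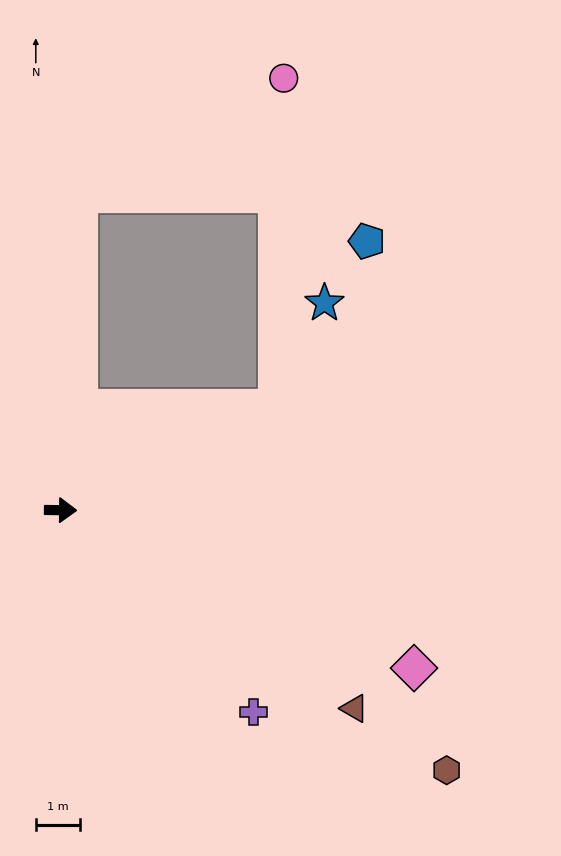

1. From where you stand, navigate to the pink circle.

blocked — turn left 87°, forward 7.1 m, then turn right 57°, forward 5.3 m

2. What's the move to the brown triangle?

turn right 33°, forward 7.9 m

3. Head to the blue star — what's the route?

blocked — turn left 26°, forward 5.4 m, then turn left 40°, forward 2.6 m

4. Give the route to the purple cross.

turn right 45°, forward 6.3 m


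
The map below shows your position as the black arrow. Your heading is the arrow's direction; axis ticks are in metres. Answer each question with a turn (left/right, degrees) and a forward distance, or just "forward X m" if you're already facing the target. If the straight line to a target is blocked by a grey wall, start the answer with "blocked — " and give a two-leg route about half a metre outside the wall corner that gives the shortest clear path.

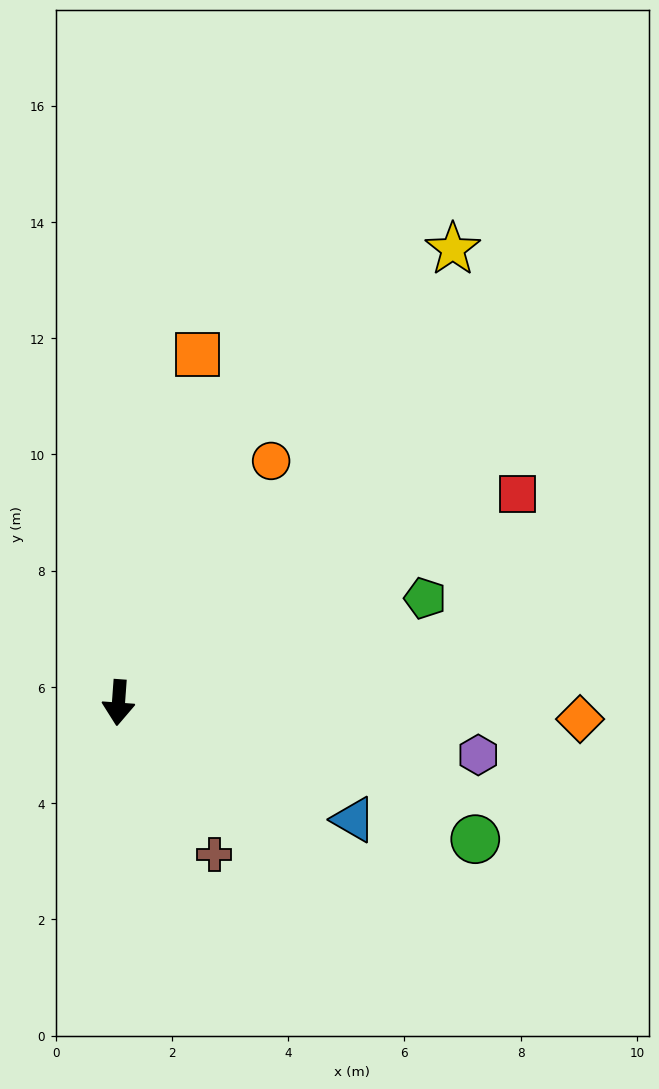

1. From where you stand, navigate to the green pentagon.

turn left 113°, forward 5.6 m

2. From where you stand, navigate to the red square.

turn left 122°, forward 7.7 m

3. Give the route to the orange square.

turn left 171°, forward 6.1 m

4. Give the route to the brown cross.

turn left 36°, forward 3.1 m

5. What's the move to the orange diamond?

turn left 92°, forward 7.9 m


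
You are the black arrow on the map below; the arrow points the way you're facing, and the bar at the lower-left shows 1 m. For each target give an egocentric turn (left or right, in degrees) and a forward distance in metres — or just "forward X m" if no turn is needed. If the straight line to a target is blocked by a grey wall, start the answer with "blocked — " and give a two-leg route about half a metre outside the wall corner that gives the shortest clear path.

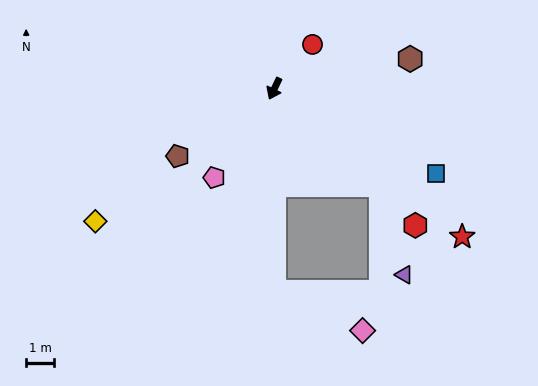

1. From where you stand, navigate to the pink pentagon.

turn right 8°, forward 3.9 m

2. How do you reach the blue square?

turn left 88°, forward 6.6 m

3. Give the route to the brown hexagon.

turn left 128°, forward 5.0 m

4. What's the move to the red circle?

turn left 165°, forward 2.1 m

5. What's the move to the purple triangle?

blocked — turn left 73°, forward 5.2 m, then turn right 33°, forward 3.3 m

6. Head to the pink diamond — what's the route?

blocked — turn left 26°, forward 7.3 m, then turn left 65°, forward 3.5 m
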